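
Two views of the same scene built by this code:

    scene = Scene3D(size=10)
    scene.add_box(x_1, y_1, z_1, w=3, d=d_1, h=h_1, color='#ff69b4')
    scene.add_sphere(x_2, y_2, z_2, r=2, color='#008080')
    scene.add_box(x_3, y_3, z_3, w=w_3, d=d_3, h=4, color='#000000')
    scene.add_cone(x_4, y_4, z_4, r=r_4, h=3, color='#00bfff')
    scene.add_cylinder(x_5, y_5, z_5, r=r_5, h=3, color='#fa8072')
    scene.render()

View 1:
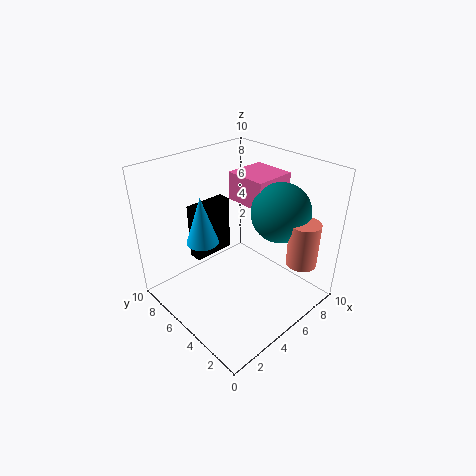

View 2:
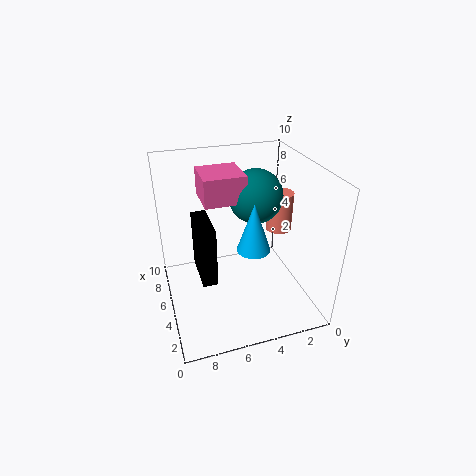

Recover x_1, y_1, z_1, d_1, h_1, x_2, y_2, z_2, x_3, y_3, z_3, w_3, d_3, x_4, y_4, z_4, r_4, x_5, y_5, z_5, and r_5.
x_1 = 6
y_1 = 4
z_1 = 7
d_1 = 3
h_1 = 2
x_2 = 7
y_2 = 3
z_2 = 7
x_3 = 3
y_3 = 7
z_3 = 3
w_3 = 3
d_3 = 1
x_4 = 2
y_4 = 5
z_4 = 6
r_4 = 1
x_5 = 7
y_5 = 1
z_5 = 4
r_5 = 1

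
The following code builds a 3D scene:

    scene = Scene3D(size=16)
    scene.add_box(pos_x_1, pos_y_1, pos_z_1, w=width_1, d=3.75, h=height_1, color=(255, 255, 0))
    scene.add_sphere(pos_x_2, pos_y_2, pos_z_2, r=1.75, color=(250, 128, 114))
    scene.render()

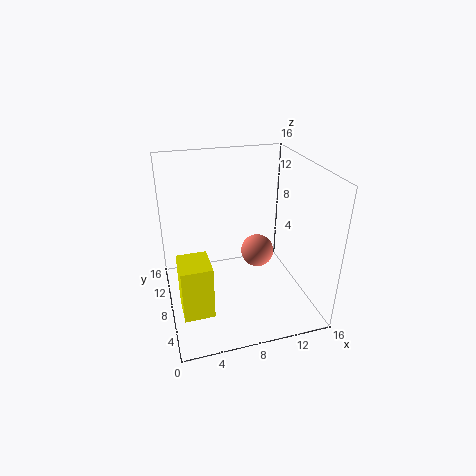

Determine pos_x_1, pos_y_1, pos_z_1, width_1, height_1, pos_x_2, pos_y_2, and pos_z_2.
pos_x_1 = 1, pos_y_1 = 3.75, pos_z_1 = 1.25, width_1 = 3.25, height_1 = 6, pos_x_2 = 9.75, pos_y_2 = 6.5, pos_z_2 = 7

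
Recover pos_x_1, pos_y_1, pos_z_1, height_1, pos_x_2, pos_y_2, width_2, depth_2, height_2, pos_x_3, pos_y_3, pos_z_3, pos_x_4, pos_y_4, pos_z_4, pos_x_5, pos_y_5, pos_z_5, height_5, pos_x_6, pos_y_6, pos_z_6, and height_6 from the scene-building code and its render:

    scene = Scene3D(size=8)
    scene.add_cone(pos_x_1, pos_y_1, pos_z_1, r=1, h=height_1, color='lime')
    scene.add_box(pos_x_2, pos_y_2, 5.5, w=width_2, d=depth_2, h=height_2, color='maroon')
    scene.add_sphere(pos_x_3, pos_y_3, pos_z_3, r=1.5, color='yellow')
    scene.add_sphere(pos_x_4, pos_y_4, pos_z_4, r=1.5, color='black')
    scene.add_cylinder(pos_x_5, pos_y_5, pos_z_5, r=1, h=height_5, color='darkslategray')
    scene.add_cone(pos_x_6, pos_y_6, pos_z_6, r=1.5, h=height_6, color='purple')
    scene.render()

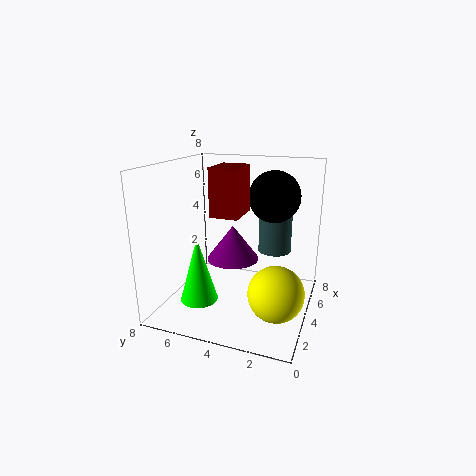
pos_x_1 = 2
pos_y_1 = 5.5
pos_z_1 = 1
height_1 = 3.5
pos_x_2 = 2.5
pos_y_2 = 3.5
width_2 = 2
depth_2 = 1.5
height_2 = 2.5
pos_x_3 = 3
pos_y_3 = 1.5
pos_z_3 = 1.5
pos_x_4 = 6
pos_y_4 = 2.5
pos_z_4 = 6
pos_x_5 = 6.5
pos_y_5 = 2.5
pos_z_5 = 2.5
height_5 = 3.5
pos_x_6 = 4.5
pos_y_6 = 4.5
pos_z_6 = 2.5
height_6 = 2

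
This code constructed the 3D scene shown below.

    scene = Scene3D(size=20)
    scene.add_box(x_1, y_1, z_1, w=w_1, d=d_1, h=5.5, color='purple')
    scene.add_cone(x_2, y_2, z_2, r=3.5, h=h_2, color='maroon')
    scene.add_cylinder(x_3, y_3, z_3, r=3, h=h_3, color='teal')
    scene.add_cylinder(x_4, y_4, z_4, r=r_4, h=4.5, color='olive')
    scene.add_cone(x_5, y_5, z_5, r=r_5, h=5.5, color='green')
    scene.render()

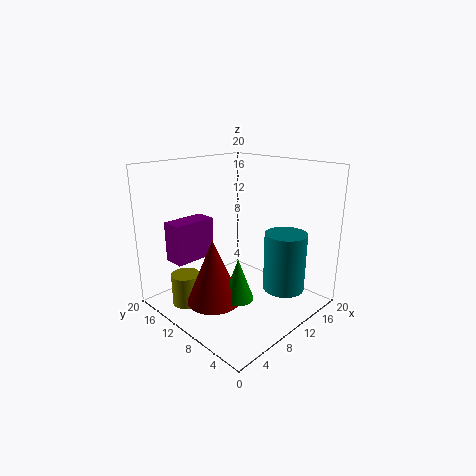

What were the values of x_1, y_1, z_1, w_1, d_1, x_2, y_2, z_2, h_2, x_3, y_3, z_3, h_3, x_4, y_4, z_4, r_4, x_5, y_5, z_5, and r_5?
x_1 = 2.5
y_1 = 13.5
z_1 = 7
w_1 = 6
d_1 = 3
x_2 = 4.5
y_2 = 9
z_2 = 3
h_2 = 8.5
x_3 = 15
y_3 = 5.5
z_3 = 2
h_3 = 8.5
x_4 = 4
y_4 = 14.5
z_4 = 0.5
r_4 = 2
x_5 = 6.5
y_5 = 6.5
z_5 = 3.5
r_5 = 2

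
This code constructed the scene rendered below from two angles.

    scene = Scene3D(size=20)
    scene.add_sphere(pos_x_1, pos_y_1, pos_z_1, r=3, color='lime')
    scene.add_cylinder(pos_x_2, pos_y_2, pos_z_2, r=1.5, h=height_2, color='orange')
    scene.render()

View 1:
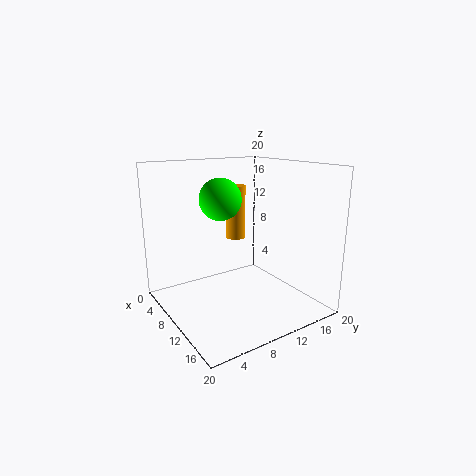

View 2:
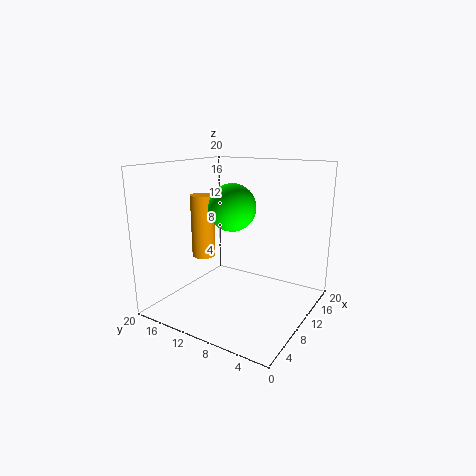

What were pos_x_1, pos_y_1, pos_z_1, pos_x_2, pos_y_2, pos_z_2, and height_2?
pos_x_1 = 7
pos_y_1 = 9
pos_z_1 = 15
pos_x_2 = 5.5
pos_y_2 = 12.5
pos_z_2 = 8.5
height_2 = 8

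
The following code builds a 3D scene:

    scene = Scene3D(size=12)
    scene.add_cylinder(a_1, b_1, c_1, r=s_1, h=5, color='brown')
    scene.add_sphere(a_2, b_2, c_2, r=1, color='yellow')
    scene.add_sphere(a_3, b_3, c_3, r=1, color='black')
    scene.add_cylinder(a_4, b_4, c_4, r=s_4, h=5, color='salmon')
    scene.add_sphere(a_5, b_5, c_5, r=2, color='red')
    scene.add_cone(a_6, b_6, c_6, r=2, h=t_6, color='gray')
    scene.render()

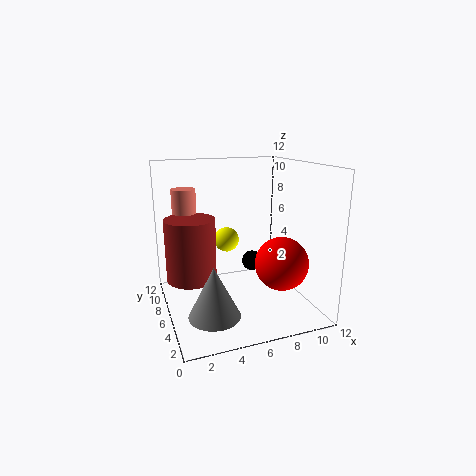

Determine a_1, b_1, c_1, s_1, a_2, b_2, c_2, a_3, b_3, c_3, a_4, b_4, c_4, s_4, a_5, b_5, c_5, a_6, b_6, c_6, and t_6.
a_1 = 2, b_1 = 6, c_1 = 3, s_1 = 2, a_2 = 5, b_2 = 6, c_2 = 6, a_3 = 9, b_3 = 10, c_3 = 2, a_4 = 2, b_4 = 8, c_4 = 5, s_4 = 1, a_5 = 8, b_5 = 2, c_5 = 5, a_6 = 3, b_6 = 3, c_6 = 1, t_6 = 4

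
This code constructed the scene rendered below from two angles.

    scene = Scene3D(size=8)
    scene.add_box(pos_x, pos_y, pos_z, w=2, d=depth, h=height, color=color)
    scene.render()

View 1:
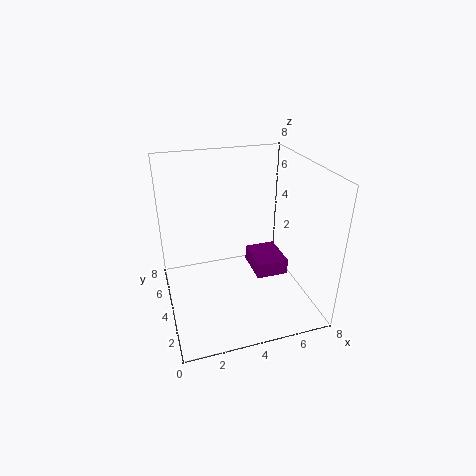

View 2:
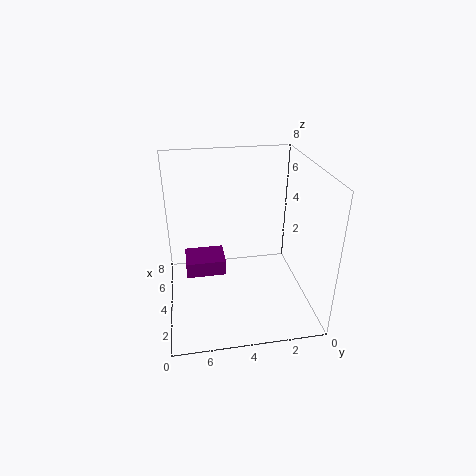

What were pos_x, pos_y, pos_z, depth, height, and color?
pos_x = 5.5
pos_y = 4.5
pos_z = 0.5
depth = 2.5
height = 1
color = 'purple'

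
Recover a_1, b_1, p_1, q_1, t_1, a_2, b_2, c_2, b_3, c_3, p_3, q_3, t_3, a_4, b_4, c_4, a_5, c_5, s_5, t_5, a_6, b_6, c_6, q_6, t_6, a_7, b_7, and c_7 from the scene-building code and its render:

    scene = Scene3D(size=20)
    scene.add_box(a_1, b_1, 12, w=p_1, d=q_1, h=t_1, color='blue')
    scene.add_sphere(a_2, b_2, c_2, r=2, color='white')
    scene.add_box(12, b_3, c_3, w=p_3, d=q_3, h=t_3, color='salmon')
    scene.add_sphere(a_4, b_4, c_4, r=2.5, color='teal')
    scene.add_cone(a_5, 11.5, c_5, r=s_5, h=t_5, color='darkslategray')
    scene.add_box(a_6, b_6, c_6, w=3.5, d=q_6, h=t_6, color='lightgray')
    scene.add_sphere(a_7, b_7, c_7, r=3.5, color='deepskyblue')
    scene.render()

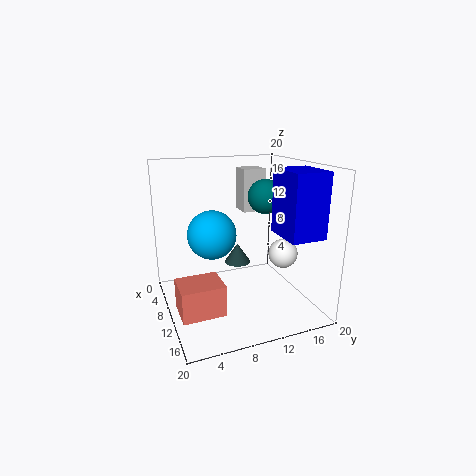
a_1 = 14; b_1 = 13; p_1 = 5.5; q_1 = 4.5; t_1 = 8; a_2 = 13; b_2 = 15.5; c_2 = 8; b_3 = 0.5; c_3 = 2.5; p_3 = 4.5; q_3 = 5.5; t_3 = 4; a_4 = 8; b_4 = 15; c_4 = 15; a_5 = 6; c_5 = 4.5; s_5 = 2; t_5 = 3; a_6 = 1.5; b_6 = 13; c_6 = 12; q_6 = 3.5; t_6 = 6.5; a_7 = 7.5; b_7 = 7; c_7 = 10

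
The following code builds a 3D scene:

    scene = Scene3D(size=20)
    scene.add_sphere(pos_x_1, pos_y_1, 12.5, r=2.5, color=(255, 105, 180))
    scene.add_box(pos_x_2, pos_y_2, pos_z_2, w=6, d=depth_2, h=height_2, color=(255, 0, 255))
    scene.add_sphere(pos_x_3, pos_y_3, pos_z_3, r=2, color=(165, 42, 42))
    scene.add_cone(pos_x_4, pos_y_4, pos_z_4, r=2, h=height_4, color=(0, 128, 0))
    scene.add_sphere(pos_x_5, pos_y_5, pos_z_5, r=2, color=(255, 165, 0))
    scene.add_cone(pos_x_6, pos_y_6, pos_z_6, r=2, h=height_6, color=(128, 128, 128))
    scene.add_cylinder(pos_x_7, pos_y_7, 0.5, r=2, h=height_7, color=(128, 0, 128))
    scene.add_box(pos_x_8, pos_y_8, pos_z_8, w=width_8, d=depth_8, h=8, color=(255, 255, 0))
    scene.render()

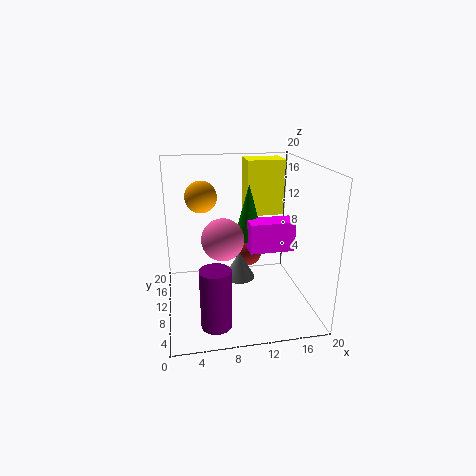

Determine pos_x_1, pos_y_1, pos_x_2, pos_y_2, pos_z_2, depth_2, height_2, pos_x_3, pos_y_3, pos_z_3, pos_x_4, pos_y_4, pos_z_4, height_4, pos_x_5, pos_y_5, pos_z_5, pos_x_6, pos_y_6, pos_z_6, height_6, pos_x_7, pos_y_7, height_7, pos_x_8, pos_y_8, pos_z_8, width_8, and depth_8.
pos_x_1 = 7; pos_y_1 = 4; pos_x_2 = 11; pos_y_2 = 6.5; pos_z_2 = 9; depth_2 = 3; height_2 = 4; pos_x_3 = 12; pos_y_3 = 12.5; pos_z_3 = 6.5; pos_x_4 = 11.5; pos_y_4 = 10; pos_z_4 = 10; height_4 = 7.5; pos_x_5 = 5; pos_y_5 = 8.5; pos_z_5 = 16.5; pos_x_6 = 9.5; pos_y_6 = 6.5; pos_z_6 = 6; height_6 = 3.5; pos_x_7 = 6; pos_y_7 = 4; height_7 = 8; pos_x_8 = 12; pos_y_8 = 13; pos_z_8 = 12; width_8 = 5.5; depth_8 = 4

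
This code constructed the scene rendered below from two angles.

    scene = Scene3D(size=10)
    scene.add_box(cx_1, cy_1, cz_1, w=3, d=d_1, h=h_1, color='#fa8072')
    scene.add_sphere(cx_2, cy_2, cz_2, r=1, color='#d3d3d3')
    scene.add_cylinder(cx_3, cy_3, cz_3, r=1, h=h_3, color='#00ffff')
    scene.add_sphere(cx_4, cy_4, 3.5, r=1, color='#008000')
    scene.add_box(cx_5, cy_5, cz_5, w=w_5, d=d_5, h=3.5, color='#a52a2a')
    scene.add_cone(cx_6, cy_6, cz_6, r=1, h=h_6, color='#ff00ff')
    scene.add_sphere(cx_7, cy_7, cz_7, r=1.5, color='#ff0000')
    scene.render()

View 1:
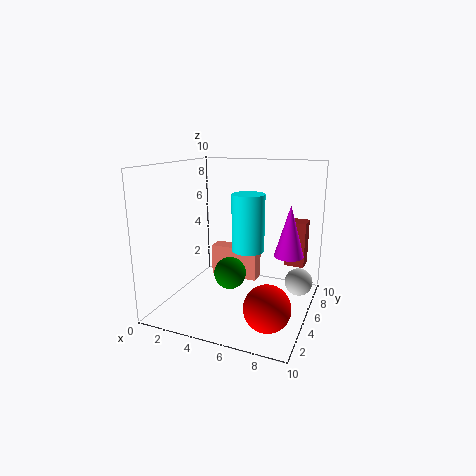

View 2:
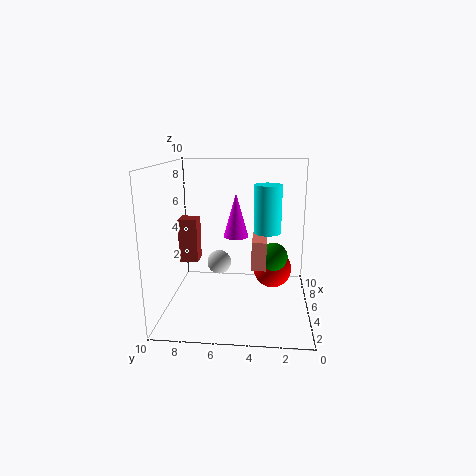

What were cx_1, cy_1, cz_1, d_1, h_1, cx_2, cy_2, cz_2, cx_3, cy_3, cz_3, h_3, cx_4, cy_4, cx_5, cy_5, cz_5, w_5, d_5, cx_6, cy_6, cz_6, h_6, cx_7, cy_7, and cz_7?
cx_1 = 4, cy_1 = 3, cz_1 = 3, d_1 = 1, h_1 = 2, cx_2 = 9, cy_2 = 7, cz_2 = 1.5, cx_3 = 6.5, cy_3 = 3, cz_3 = 5, h_3 = 3.5, cx_4 = 5.5, cy_4 = 2.5, cx_5 = 7.5, cy_5 = 8.5, cz_5 = 2, w_5 = 1.5, d_5 = 1.5, cx_6 = 8.5, cy_6 = 5.5, cz_6 = 4, h_6 = 3.5, cx_7 = 8, cy_7 = 2.5, cz_7 = 1.5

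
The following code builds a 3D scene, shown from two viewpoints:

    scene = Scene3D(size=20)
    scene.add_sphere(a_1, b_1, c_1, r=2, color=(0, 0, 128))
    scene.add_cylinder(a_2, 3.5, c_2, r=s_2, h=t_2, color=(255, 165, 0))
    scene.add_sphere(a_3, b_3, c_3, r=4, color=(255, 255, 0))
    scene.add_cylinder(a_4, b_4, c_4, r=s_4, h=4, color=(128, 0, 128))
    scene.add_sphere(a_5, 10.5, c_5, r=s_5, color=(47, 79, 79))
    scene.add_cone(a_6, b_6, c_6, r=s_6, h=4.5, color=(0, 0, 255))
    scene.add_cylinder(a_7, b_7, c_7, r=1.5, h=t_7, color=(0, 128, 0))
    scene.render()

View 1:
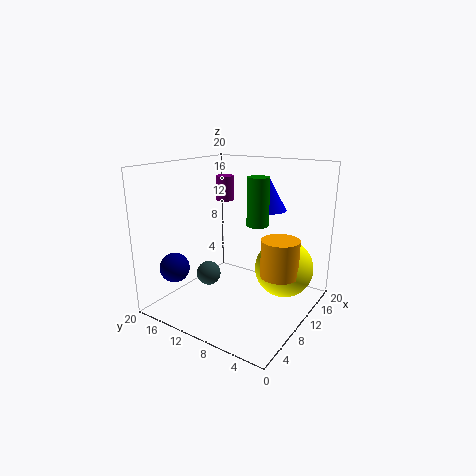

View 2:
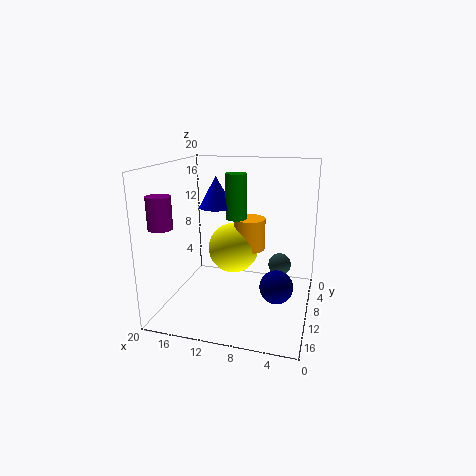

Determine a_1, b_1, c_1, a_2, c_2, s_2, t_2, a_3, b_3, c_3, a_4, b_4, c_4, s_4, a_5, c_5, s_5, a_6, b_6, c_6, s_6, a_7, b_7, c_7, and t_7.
a_1 = 3.5
b_1 = 16
c_1 = 6.5
a_2 = 10
c_2 = 6
s_2 = 2.5
t_2 = 5
a_3 = 12.5
b_3 = 4
c_3 = 6
a_4 = 17.5
b_4 = 17.5
c_4 = 13
s_4 = 1.5
a_5 = 4
c_5 = 7
s_5 = 1.5
a_6 = 14
b_6 = 7.5
c_6 = 13.5
s_6 = 2.5
a_7 = 11
b_7 = 7.5
c_7 = 12
t_7 = 6.5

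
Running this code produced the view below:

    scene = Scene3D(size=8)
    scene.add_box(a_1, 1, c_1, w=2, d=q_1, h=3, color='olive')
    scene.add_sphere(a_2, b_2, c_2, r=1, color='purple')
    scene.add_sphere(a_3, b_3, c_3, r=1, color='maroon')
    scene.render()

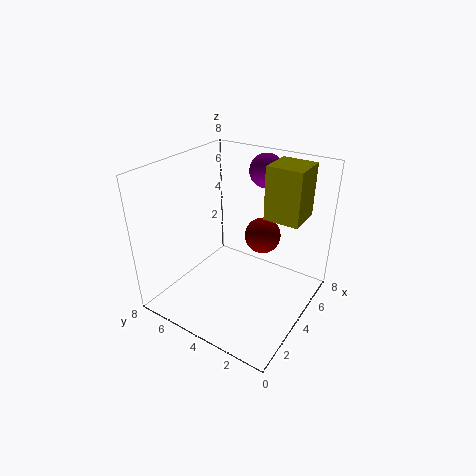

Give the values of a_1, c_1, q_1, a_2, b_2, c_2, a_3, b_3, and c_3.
a_1 = 5, c_1 = 5, q_1 = 2, a_2 = 7, b_2 = 4, c_2 = 7, a_3 = 5, b_3 = 3, c_3 = 4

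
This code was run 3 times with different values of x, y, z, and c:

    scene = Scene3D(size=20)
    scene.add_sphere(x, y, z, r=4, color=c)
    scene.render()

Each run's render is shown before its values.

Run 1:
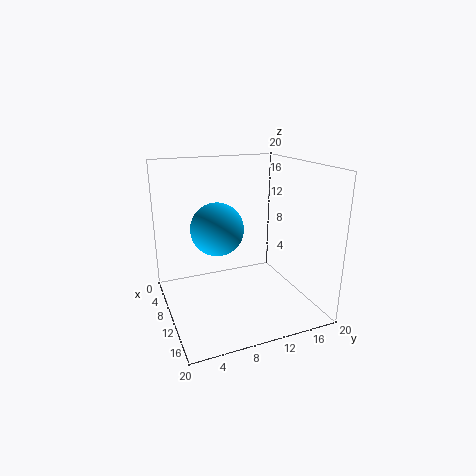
x = 5.5, y = 8.5, z = 10, c = 'deepskyblue'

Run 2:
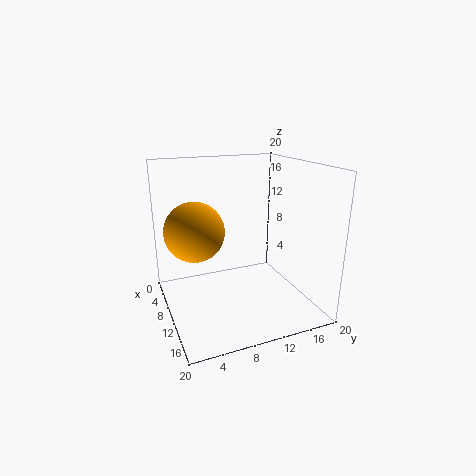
x = 9.5, y = 4, z = 11.5, c = 'orange'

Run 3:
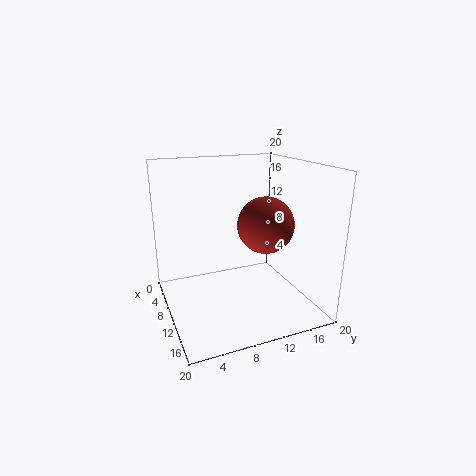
x = 10.5, y = 14, z = 11.5, c = 'brown'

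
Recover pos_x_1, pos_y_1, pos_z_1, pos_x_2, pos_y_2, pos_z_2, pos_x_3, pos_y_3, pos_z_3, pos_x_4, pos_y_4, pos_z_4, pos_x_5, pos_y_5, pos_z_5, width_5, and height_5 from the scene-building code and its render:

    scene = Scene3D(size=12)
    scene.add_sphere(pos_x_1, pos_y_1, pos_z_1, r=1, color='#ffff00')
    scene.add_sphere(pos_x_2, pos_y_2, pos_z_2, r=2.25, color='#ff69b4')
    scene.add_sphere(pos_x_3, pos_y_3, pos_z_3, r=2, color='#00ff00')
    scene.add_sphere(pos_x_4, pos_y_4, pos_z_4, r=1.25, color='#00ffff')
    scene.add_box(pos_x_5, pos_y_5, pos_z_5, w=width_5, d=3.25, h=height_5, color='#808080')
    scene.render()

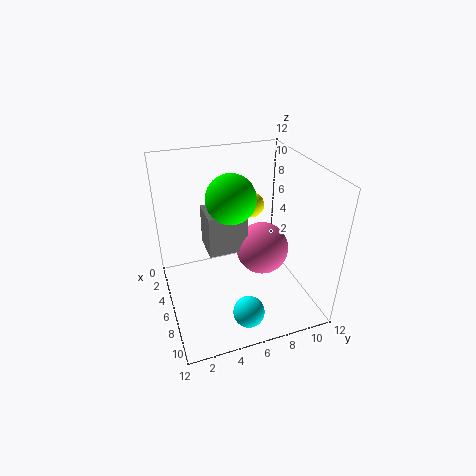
pos_x_1 = 5.75
pos_y_1 = 7.25
pos_z_1 = 8.75
pos_x_2 = 6
pos_y_2 = 8.25
pos_z_2 = 4.5
pos_x_3 = 5.75
pos_y_3 = 5.5
pos_z_3 = 9.5
pos_x_4 = 10
pos_y_4 = 5.5
pos_z_4 = 1.5
pos_x_5 = 3.5
pos_y_5 = 3.5
pos_z_5 = 4.75
width_5 = 2.75
height_5 = 3.5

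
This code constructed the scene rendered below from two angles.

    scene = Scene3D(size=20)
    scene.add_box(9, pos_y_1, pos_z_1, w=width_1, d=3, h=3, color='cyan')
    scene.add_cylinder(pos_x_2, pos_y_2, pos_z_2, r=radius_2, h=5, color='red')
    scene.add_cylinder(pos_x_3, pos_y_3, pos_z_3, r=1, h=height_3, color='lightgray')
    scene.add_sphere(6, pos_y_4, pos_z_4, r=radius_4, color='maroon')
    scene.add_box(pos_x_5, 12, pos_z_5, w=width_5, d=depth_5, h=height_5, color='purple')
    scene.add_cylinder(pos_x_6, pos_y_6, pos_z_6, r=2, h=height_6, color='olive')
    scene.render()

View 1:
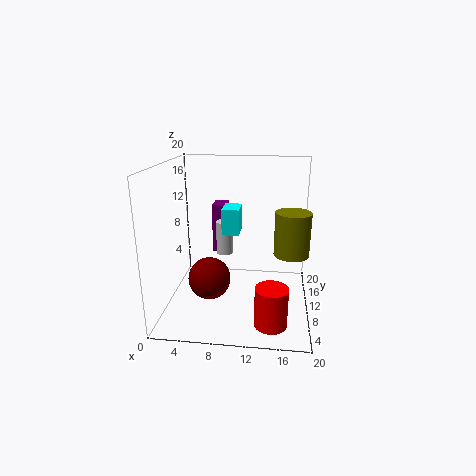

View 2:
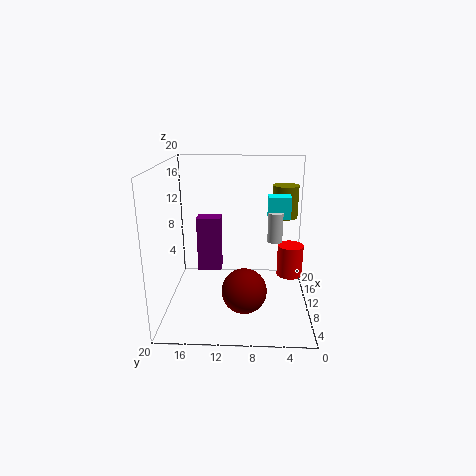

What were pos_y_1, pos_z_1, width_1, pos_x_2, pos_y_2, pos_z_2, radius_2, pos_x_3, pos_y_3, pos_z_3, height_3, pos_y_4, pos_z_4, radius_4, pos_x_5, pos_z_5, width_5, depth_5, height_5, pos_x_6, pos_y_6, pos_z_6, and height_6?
pos_y_1 = 3; pos_z_1 = 13; width_1 = 2; pos_x_2 = 15; pos_y_2 = 2; pos_z_2 = 2; radius_2 = 2; pos_x_3 = 9; pos_y_3 = 5; pos_z_3 = 10; height_3 = 4; pos_y_4 = 9; pos_z_4 = 4; radius_4 = 3; pos_x_5 = 6; pos_z_5 = 7; width_5 = 2; depth_5 = 3; height_5 = 7; pos_x_6 = 17; pos_y_6 = 3; pos_z_6 = 11; height_6 = 5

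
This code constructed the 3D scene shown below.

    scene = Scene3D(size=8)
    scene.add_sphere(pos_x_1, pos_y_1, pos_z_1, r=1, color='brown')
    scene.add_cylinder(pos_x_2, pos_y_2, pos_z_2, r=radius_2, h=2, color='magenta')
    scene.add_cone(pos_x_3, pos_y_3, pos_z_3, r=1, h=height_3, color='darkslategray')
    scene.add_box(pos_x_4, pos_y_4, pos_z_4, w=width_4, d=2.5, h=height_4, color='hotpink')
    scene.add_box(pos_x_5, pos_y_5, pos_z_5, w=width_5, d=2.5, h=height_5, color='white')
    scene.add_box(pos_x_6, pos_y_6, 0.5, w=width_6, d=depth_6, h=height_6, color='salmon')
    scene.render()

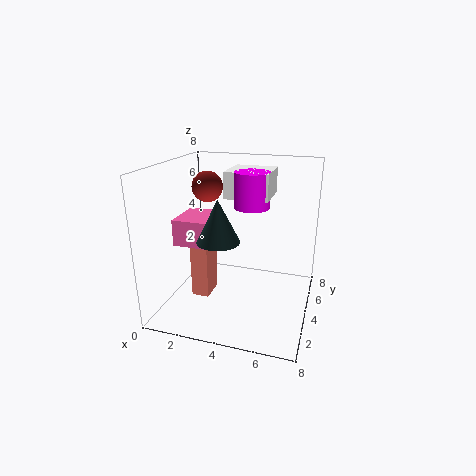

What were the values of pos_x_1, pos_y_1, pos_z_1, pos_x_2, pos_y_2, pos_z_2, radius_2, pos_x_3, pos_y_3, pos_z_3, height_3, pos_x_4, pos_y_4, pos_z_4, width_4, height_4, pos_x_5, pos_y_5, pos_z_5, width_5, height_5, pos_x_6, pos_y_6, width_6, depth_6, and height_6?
pos_x_1 = 1; pos_y_1 = 7; pos_z_1 = 6; pos_x_2 = 4.5; pos_y_2 = 5; pos_z_2 = 5.5; radius_2 = 1; pos_x_3 = 4; pos_y_3 = 1; pos_z_3 = 5; height_3 = 2; pos_x_4 = 0.5; pos_y_4 = 3; pos_z_4 = 3.5; width_4 = 2; height_4 = 1.5; pos_x_5 = 3; pos_y_5 = 4.5; pos_z_5 = 6; width_5 = 2.5; height_5 = 1.5; pos_x_6 = 1.5; pos_y_6 = 3; width_6 = 1; depth_6 = 1.5; height_6 = 3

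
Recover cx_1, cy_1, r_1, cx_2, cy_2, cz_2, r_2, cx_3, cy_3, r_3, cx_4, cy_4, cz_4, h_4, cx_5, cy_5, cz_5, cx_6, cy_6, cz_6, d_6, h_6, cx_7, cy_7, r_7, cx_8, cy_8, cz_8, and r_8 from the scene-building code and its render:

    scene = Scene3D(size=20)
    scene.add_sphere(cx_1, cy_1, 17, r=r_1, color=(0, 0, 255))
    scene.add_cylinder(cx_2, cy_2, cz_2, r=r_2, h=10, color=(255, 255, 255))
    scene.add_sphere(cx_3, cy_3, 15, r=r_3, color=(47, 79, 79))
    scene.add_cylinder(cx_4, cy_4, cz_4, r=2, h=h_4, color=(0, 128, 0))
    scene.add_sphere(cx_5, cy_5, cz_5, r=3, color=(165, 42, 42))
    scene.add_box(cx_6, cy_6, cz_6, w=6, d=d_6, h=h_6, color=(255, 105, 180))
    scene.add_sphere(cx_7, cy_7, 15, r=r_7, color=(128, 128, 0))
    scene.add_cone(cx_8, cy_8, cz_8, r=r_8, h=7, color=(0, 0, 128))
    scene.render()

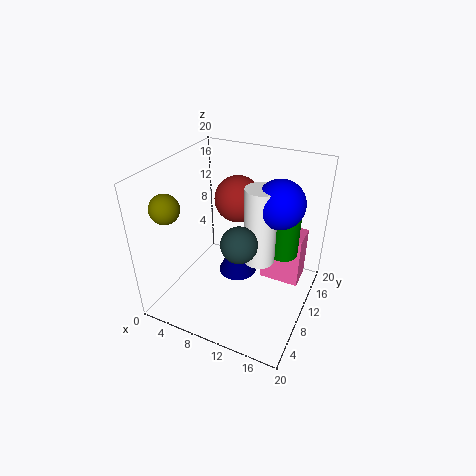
cx_1 = 16, cy_1 = 9, r_1 = 3, cx_2 = 14, cy_2 = 8, cz_2 = 9, r_2 = 2, cx_3 = 14, cy_3 = 2, r_3 = 2, cx_4 = 16, cy_4 = 12, cz_4 = 8, h_4 = 9, cx_5 = 10, cy_5 = 10, cz_5 = 16, cx_6 = 12, cy_6 = 14, cz_6 = 1, d_6 = 4, h_6 = 8, cx_7 = 2, cy_7 = 5, r_7 = 2, cx_8 = 8, cy_8 = 14, cz_8 = 1, r_8 = 3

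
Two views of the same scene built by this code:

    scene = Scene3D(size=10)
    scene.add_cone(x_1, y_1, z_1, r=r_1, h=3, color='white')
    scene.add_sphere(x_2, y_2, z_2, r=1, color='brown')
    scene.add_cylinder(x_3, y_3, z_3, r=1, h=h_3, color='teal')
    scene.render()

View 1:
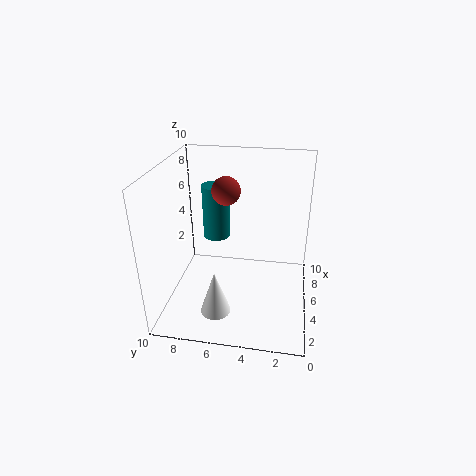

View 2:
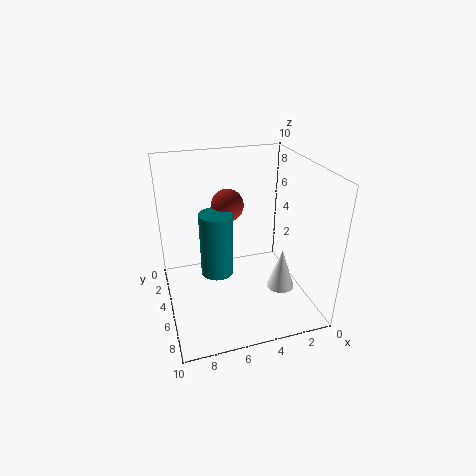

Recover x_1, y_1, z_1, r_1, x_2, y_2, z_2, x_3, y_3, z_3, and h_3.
x_1 = 2; y_1 = 6; z_1 = 1; r_1 = 1; x_2 = 6; y_2 = 6; z_2 = 8; x_3 = 7; y_3 = 7; z_3 = 4; h_3 = 4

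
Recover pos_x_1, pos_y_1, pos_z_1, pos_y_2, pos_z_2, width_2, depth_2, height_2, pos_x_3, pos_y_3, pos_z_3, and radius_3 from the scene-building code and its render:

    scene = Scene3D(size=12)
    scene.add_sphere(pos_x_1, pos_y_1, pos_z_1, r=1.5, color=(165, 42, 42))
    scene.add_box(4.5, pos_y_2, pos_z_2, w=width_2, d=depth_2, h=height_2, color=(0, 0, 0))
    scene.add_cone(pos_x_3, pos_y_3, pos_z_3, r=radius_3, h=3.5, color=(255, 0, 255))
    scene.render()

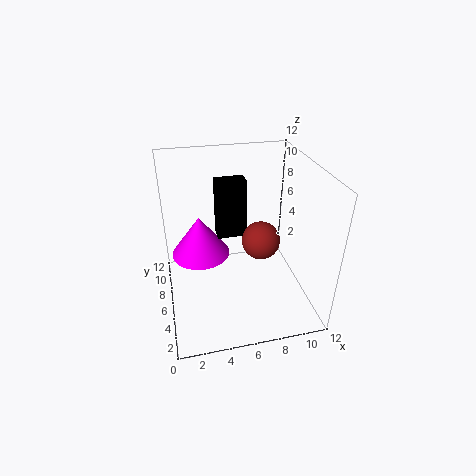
pos_x_1 = 7.5, pos_y_1 = 4.5, pos_z_1 = 6.5, pos_y_2 = 7, pos_z_2 = 5.5, width_2 = 2.5, depth_2 = 1.5, height_2 = 5, pos_x_3 = 3, pos_y_3 = 7.5, pos_z_3 = 4, radius_3 = 2.5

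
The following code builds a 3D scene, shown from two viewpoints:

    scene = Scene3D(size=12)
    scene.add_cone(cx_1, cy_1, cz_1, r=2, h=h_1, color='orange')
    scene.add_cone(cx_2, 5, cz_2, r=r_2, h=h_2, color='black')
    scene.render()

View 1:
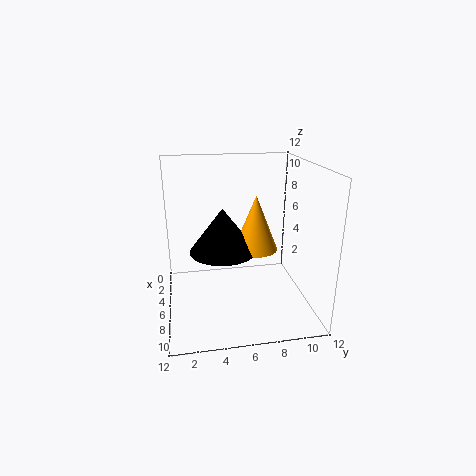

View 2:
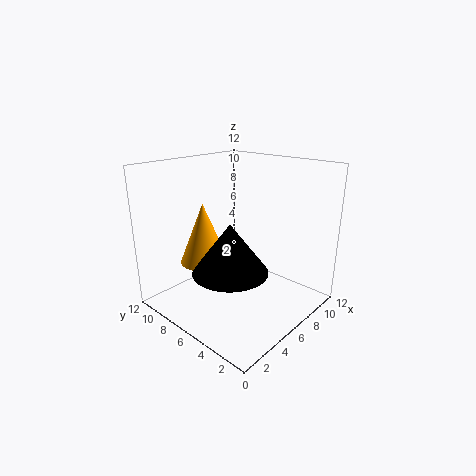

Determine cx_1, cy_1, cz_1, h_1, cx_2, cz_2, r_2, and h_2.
cx_1 = 4, cy_1 = 8, cz_1 = 4, h_1 = 5, cx_2 = 4, cz_2 = 4, r_2 = 3, h_2 = 4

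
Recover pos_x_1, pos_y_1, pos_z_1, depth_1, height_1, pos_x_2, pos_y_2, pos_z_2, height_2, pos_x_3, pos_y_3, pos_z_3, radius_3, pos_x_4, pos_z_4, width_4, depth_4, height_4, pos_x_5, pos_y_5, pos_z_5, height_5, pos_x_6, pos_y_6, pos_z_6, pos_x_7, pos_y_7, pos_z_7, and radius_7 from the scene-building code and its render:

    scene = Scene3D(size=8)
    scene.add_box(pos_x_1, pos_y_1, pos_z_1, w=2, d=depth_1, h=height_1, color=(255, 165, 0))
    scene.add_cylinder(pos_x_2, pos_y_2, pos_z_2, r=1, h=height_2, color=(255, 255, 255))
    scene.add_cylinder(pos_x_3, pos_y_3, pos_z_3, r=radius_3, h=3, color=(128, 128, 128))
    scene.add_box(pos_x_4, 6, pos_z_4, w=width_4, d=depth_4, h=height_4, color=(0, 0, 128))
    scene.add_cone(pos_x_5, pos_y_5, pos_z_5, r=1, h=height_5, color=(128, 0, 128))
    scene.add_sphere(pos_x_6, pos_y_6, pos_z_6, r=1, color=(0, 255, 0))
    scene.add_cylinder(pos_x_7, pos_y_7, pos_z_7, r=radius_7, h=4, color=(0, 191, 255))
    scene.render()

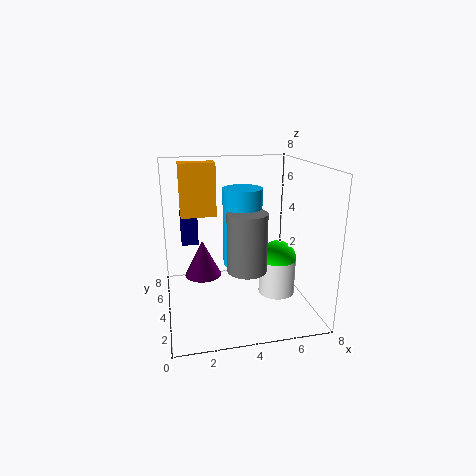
pos_x_1 = 1, pos_y_1 = 5, pos_z_1 = 5, depth_1 = 1, height_1 = 3, pos_x_2 = 6, pos_y_2 = 3, pos_z_2 = 1, height_2 = 2, pos_x_3 = 4, pos_y_3 = 2, pos_z_3 = 3, radius_3 = 1, pos_x_4 = 1, pos_z_4 = 3, width_4 = 1, depth_4 = 1, height_4 = 2, pos_x_5 = 2, pos_y_5 = 4, pos_z_5 = 2, height_5 = 2, pos_x_6 = 6, pos_y_6 = 3, pos_z_6 = 3, pos_x_7 = 4, pos_y_7 = 3, pos_z_7 = 3, radius_7 = 1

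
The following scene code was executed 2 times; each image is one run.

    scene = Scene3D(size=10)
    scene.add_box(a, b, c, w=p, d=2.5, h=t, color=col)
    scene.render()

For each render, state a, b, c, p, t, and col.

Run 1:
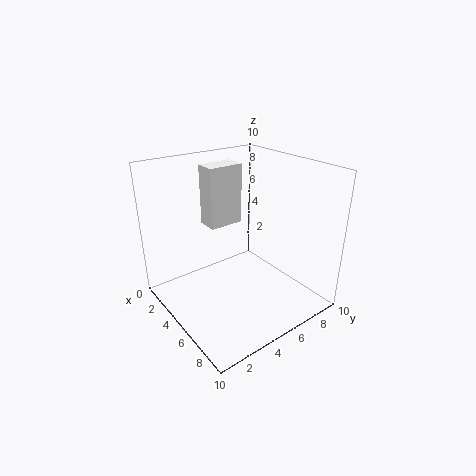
a = 2.25
b = 3.75
c = 5.5
p = 1.5
t = 4.25
col = 'white'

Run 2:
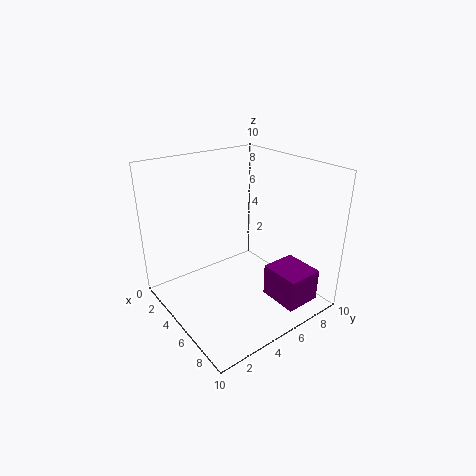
a = 6.75
b = 6
c = 1
p = 2.75
t = 2.25
col = 'purple'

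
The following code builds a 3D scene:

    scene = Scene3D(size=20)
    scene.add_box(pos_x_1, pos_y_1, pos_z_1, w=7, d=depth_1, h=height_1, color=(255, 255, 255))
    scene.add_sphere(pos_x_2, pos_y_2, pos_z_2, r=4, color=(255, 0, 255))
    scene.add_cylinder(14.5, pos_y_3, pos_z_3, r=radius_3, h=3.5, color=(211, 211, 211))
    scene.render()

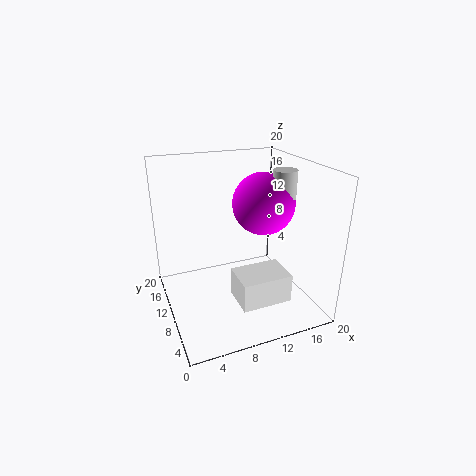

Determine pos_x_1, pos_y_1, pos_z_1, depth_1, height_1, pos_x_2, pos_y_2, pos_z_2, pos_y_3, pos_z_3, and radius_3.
pos_x_1 = 8.5
pos_y_1 = 4
pos_z_1 = 2
depth_1 = 5
height_1 = 4
pos_x_2 = 12.5
pos_y_2 = 7.5
pos_z_2 = 15.5
pos_y_3 = 6
pos_z_3 = 16.5
radius_3 = 1.5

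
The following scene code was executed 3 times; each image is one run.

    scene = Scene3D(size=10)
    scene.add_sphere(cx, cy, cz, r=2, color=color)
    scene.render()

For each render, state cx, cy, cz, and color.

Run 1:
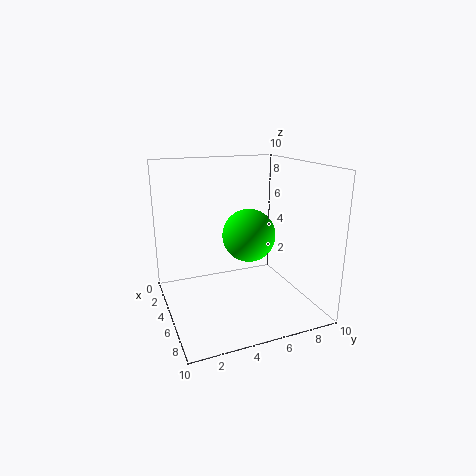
cx = 3.5
cy = 6.5
cz = 4.5
color = 'lime'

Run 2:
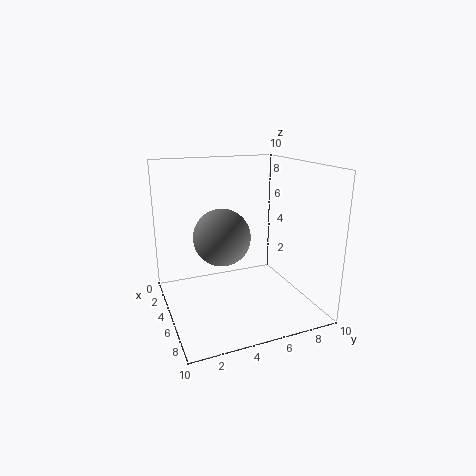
cx = 4.5
cy = 4
cz = 5
color = 'gray'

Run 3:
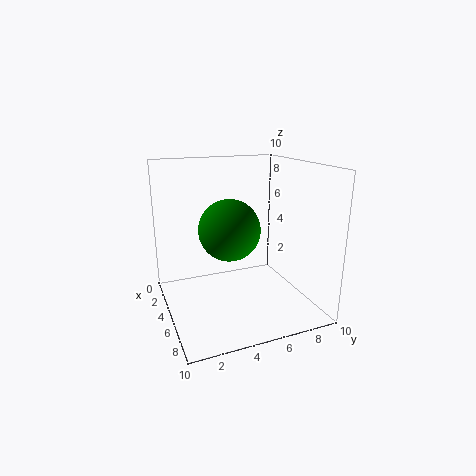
cx = 6
cy = 4
cz = 6
color = 'green'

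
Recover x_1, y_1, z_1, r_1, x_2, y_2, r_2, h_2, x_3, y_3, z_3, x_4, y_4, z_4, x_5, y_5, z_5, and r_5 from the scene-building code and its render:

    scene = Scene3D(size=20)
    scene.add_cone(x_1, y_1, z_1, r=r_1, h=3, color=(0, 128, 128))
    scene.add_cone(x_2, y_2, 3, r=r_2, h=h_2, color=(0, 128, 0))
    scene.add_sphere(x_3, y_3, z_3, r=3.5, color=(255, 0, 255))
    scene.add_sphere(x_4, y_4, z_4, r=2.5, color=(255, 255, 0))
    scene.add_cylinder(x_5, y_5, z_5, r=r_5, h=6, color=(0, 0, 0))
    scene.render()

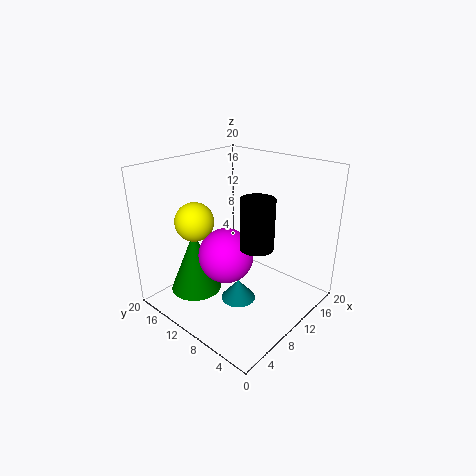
x_1 = 9.5
y_1 = 9.5
z_1 = 0.5
r_1 = 2.5
x_2 = 5
y_2 = 13.5
r_2 = 3.5
h_2 = 8.5
x_3 = 6
y_3 = 8.5
z_3 = 9.5
x_4 = 4.5
y_4 = 12.5
z_4 = 13.5
x_5 = 6.5
y_5 = 4
z_5 = 12
r_5 = 2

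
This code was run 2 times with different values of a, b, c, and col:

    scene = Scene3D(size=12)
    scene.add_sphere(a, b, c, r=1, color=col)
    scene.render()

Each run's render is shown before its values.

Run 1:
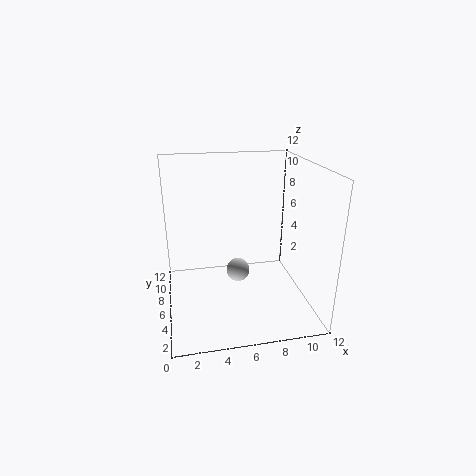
a = 6, b = 6, c = 3, col = 'lightgray'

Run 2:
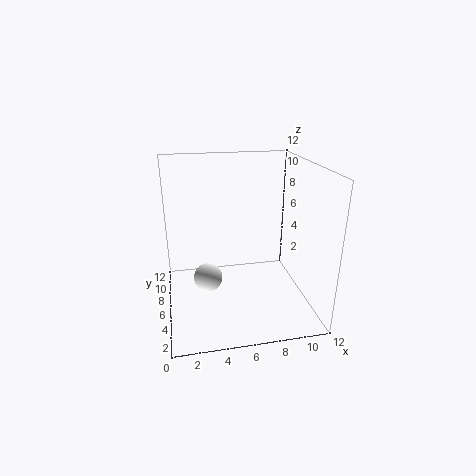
a = 3, b = 2, c = 5, col = 'white'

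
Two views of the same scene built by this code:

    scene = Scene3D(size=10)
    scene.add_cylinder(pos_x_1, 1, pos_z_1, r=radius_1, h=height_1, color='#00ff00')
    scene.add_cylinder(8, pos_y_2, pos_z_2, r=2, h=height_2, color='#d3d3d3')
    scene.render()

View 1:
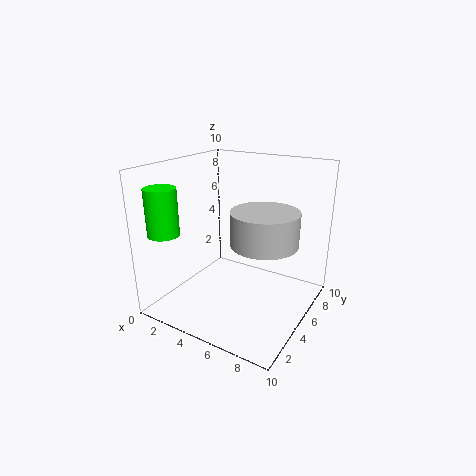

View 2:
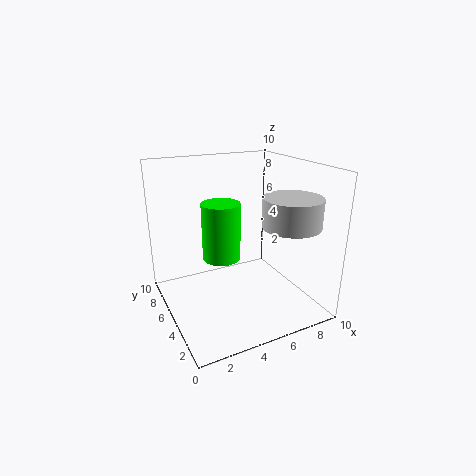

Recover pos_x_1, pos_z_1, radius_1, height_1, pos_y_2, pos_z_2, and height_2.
pos_x_1 = 2; pos_z_1 = 6; radius_1 = 1; height_1 = 3; pos_y_2 = 3; pos_z_2 = 6; height_2 = 2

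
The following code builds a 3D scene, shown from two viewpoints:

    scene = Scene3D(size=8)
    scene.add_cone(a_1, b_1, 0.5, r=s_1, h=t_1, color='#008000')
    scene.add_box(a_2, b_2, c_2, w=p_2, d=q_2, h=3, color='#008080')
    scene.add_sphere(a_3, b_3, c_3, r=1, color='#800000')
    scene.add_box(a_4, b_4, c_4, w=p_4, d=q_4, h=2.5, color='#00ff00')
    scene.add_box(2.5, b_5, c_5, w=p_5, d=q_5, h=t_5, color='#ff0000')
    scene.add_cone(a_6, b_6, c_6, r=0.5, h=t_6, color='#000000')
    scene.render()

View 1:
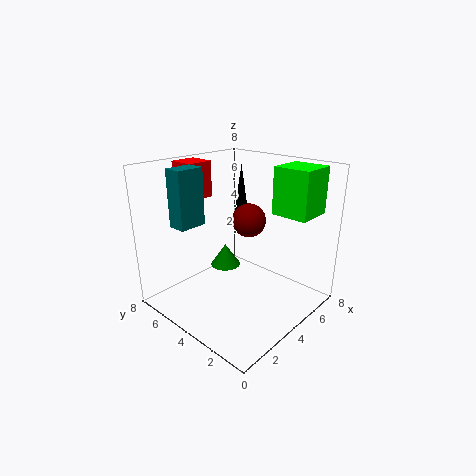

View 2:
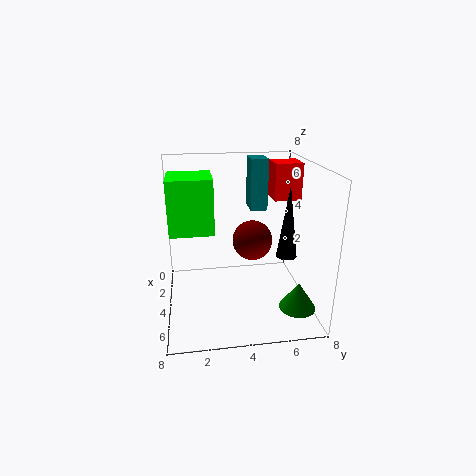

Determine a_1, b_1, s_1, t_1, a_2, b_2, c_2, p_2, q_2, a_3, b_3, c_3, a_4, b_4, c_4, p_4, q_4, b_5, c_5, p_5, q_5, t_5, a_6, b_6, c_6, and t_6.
a_1 = 6, b_1 = 7, s_1 = 1, t_1 = 1.5, a_2 = 1, b_2 = 5, c_2 = 5, p_2 = 1.5, q_2 = 1, a_3 = 5.5, b_3 = 4.5, c_3 = 4.5, a_4 = 5, b_4 = 0.5, c_4 = 5.5, p_4 = 2, q_4 = 2, b_5 = 6, c_5 = 6, p_5 = 1.5, q_5 = 1.5, t_5 = 2, a_6 = 6.5, b_6 = 6, c_6 = 4, t_6 = 3.5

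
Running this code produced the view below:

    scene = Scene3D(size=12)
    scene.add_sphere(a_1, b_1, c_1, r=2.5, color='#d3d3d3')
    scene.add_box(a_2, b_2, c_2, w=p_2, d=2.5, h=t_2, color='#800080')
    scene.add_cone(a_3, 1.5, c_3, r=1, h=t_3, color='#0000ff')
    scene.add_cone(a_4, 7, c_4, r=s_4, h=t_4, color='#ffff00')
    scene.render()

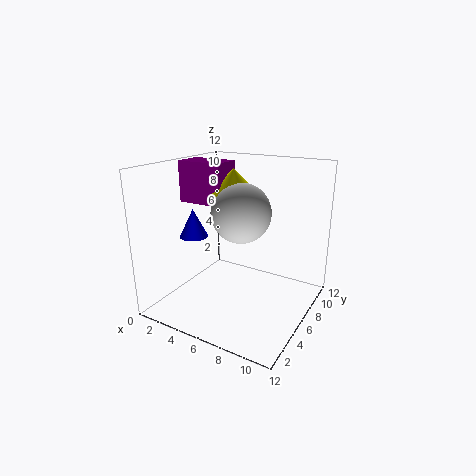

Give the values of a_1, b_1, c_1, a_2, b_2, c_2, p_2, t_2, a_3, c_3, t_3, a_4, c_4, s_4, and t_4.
a_1 = 6
b_1 = 6.5
c_1 = 8
a_2 = 0.5
b_2 = 5.5
c_2 = 8.5
p_2 = 4
t_2 = 3.5
a_3 = 5
c_3 = 7.5
t_3 = 2
a_4 = 5
c_4 = 9.5
s_4 = 2
t_4 = 2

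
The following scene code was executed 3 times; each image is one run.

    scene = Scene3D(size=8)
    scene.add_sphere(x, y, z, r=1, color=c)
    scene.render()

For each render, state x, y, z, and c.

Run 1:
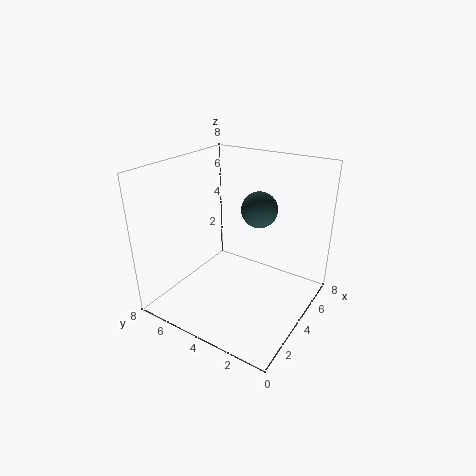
x = 5; y = 3.25; z = 5.5; c = 'darkslategray'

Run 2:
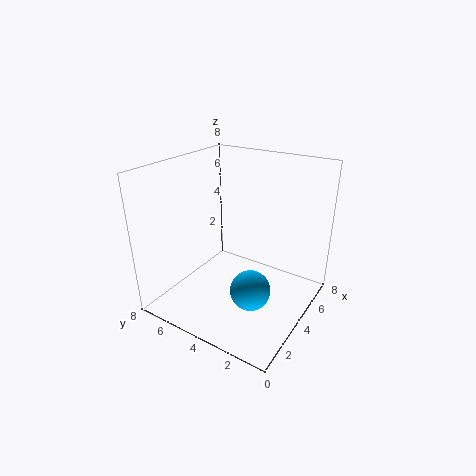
x = 2; y = 2; z = 2.5; c = 'deepskyblue'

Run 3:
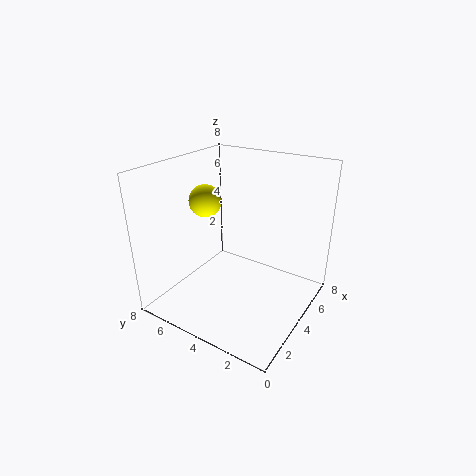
x = 5; y = 7; z = 5.25; c = 'yellow'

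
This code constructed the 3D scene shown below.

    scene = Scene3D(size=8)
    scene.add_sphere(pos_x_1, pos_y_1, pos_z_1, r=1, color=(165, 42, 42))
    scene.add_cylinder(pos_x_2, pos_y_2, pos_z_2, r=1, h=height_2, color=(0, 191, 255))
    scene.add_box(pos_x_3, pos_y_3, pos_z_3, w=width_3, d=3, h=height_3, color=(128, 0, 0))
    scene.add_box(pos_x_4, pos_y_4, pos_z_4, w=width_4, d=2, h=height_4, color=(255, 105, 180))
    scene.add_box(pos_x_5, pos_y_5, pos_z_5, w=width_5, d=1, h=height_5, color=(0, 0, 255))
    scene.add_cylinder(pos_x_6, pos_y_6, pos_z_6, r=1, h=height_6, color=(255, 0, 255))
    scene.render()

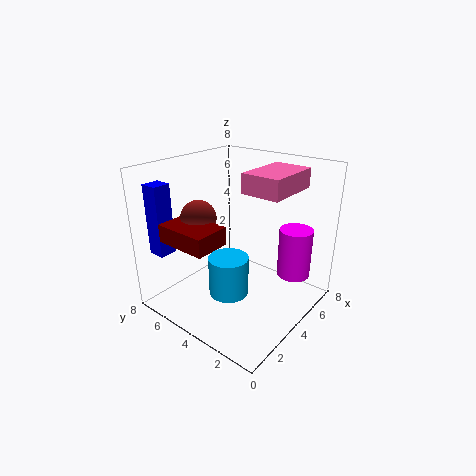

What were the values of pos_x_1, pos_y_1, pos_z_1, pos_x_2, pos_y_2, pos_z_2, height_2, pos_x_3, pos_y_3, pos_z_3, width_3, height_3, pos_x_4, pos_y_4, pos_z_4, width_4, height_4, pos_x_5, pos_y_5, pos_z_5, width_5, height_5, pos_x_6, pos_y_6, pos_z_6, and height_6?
pos_x_1 = 3; pos_y_1 = 6; pos_z_1 = 5; pos_x_2 = 2; pos_y_2 = 3; pos_z_2 = 2; height_2 = 2; pos_x_3 = 1; pos_y_3 = 4; pos_z_3 = 4; width_3 = 2; height_3 = 1; pos_x_4 = 3; pos_y_4 = 1; pos_z_4 = 7; width_4 = 3; height_4 = 1; pos_x_5 = 1; pos_y_5 = 7; pos_z_5 = 3; width_5 = 1; height_5 = 4; pos_x_6 = 7; pos_y_6 = 2; pos_z_6 = 1; height_6 = 3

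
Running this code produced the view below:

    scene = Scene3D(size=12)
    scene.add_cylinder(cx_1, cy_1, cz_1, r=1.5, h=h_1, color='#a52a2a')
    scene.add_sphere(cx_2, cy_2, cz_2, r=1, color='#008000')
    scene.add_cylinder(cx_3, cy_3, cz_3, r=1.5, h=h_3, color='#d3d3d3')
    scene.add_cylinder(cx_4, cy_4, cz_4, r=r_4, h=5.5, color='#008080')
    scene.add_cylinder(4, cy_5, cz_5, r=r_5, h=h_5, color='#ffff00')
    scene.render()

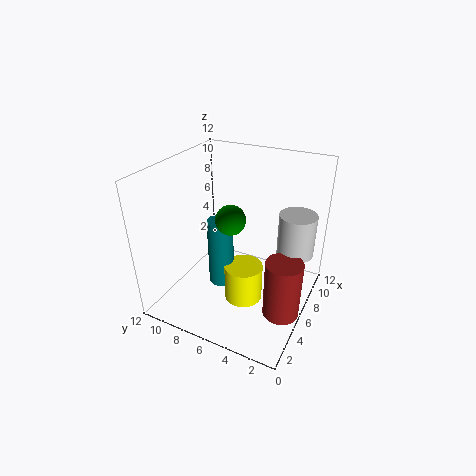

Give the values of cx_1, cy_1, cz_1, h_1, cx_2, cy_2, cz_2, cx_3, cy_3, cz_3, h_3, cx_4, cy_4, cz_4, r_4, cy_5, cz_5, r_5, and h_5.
cx_1 = 5; cy_1 = 1.5; cz_1 = 0.5; h_1 = 5; cx_2 = 2; cy_2 = 4.5; cz_2 = 10; cx_3 = 7.5; cy_3 = 1.5; cz_3 = 5; h_3 = 3.5; cx_4 = 4; cy_4 = 6.5; cz_4 = 3; r_4 = 1; cy_5 = 4.5; cz_5 = 2; r_5 = 1.5; h_5 = 3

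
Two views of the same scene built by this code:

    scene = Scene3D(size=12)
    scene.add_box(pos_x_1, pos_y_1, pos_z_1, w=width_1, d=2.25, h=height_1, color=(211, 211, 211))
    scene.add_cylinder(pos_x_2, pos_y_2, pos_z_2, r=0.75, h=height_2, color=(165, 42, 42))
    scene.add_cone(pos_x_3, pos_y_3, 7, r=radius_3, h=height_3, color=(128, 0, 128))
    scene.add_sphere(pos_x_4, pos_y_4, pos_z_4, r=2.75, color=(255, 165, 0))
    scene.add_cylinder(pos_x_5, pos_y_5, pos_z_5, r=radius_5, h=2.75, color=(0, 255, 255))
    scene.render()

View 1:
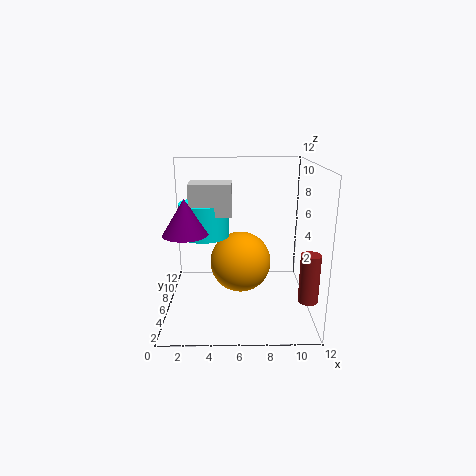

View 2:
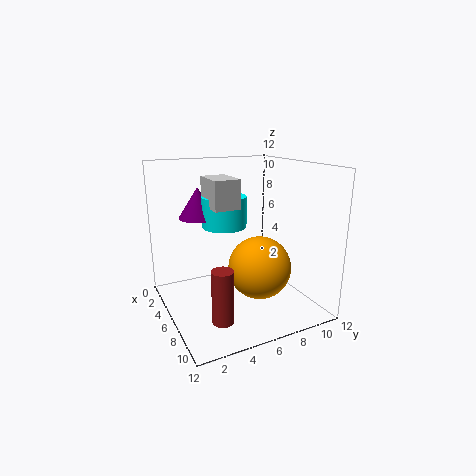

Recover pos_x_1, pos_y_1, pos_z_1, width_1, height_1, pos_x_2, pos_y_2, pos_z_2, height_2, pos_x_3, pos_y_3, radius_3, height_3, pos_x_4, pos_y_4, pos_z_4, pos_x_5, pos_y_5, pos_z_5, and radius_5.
pos_x_1 = 2.25
pos_y_1 = 4.25
pos_z_1 = 8.25
width_1 = 3.25
height_1 = 2.5
pos_x_2 = 11.25
pos_y_2 = 2.25
pos_z_2 = 2.25
height_2 = 3.75
pos_x_3 = 2
pos_y_3 = 4
radius_3 = 1.75
height_3 = 2.75
pos_x_4 = 6.25
pos_y_4 = 8
pos_z_4 = 3
pos_x_5 = 3.25
pos_y_5 = 6
pos_z_5 = 6.25
radius_5 = 2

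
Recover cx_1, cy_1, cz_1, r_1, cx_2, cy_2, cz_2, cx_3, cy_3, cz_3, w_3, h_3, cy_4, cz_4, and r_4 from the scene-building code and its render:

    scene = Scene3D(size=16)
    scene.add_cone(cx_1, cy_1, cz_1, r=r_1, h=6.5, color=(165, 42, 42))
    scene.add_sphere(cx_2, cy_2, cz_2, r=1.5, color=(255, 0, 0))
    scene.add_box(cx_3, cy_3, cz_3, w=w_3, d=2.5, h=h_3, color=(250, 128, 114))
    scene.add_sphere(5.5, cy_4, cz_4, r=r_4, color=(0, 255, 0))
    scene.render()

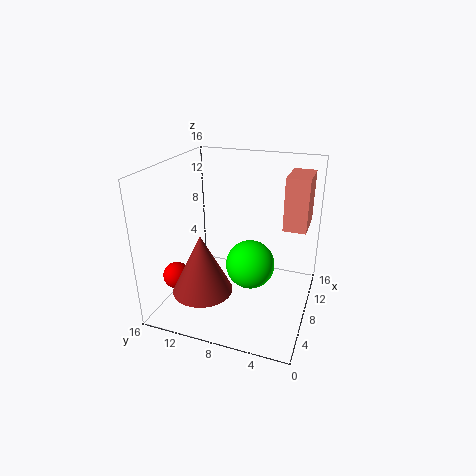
cx_1 = 4.25
cy_1 = 10.75
cz_1 = 3
r_1 = 3.25
cx_2 = 4.75
cy_2 = 14.25
cz_2 = 3.75
cx_3 = 8.75
cy_3 = 0.75
cz_3 = 9.25
w_3 = 4.5
h_3 = 5.75
cy_4 = 5.75
cz_4 = 6.5
r_4 = 2.5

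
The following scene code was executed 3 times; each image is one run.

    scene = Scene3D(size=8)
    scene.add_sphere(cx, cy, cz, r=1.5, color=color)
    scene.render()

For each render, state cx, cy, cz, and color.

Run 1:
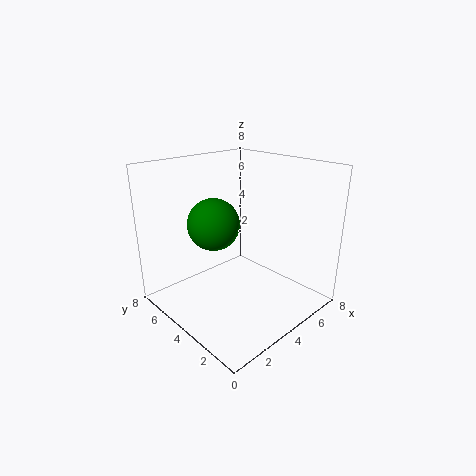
cx = 3.5; cy = 5.5; cz = 4.5; color = 'green'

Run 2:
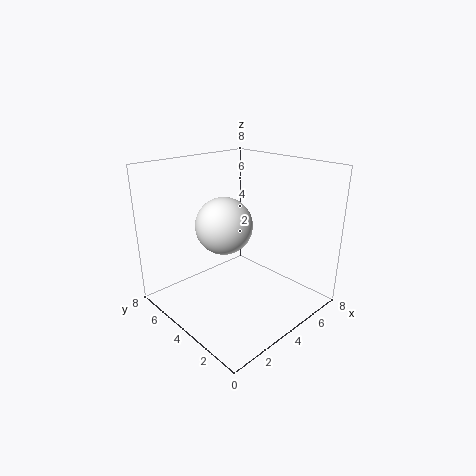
cx = 3; cy = 4; cz = 5; color = 'white'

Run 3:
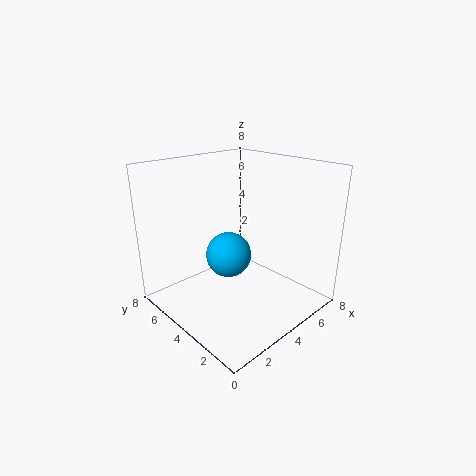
cx = 5.5; cy = 6.5; cz = 1.5; color = 'deepskyblue'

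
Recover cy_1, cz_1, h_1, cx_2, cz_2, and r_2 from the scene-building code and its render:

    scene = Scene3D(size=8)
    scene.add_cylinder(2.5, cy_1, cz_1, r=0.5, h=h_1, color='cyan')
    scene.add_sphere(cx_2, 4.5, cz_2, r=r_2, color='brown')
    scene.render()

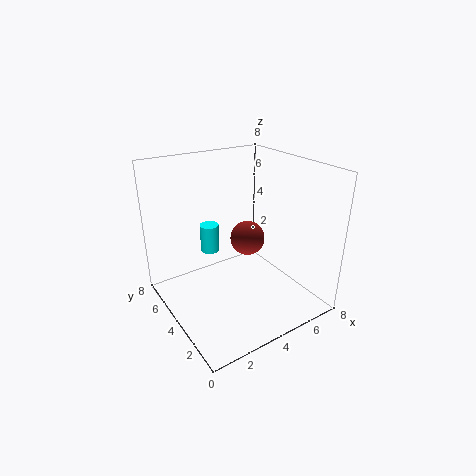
cy_1 = 4.5
cz_1 = 3.5
h_1 = 1.5
cx_2 = 5
cz_2 = 3.5
r_2 = 1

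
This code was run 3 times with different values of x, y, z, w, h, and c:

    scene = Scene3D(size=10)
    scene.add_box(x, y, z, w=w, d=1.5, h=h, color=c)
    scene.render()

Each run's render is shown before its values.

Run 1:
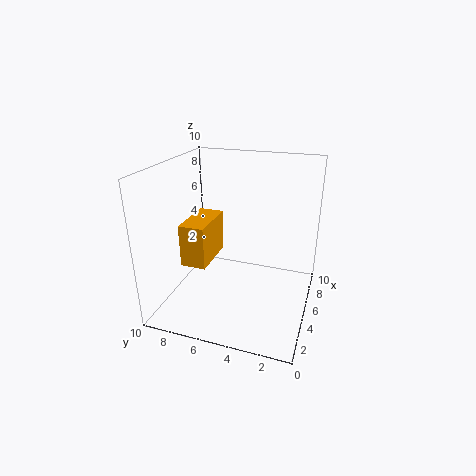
x = 0.5, y = 5.5, z = 5, w = 3, h = 2.5, c = 'orange'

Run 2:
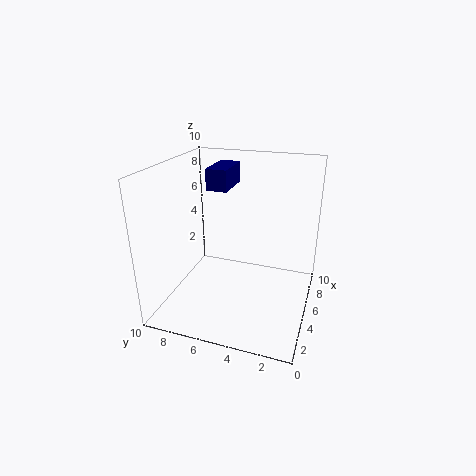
x = 5.5, y = 6, z = 8, w = 3, h = 1.5, c = 'navy'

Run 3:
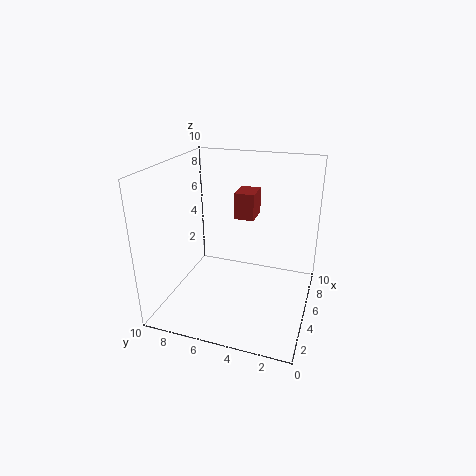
x = 7, y = 4.5, z = 5.5, w = 2, h = 2, c = 'brown'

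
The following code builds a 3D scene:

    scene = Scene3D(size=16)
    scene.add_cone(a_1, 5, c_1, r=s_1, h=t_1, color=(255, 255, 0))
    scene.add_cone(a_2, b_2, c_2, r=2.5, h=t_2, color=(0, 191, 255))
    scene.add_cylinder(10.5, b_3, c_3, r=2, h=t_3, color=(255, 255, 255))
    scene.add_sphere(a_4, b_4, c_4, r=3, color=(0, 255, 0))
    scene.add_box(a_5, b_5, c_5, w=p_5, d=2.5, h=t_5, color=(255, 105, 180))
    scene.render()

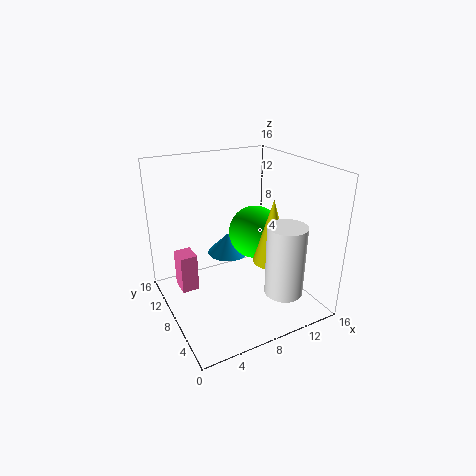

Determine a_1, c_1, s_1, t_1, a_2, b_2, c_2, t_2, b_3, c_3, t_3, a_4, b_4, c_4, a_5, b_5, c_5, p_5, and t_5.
a_1 = 10.5; c_1 = 6; s_1 = 2; t_1 = 7; a_2 = 8.5; b_2 = 11.5; c_2 = 4.5; t_2 = 2.5; b_3 = 2.5; c_3 = 3.5; t_3 = 7.5; a_4 = 10.5; b_4 = 8.5; c_4 = 8; a_5 = 2; b_5 = 10.5; c_5 = 1; p_5 = 2; t_5 = 4.5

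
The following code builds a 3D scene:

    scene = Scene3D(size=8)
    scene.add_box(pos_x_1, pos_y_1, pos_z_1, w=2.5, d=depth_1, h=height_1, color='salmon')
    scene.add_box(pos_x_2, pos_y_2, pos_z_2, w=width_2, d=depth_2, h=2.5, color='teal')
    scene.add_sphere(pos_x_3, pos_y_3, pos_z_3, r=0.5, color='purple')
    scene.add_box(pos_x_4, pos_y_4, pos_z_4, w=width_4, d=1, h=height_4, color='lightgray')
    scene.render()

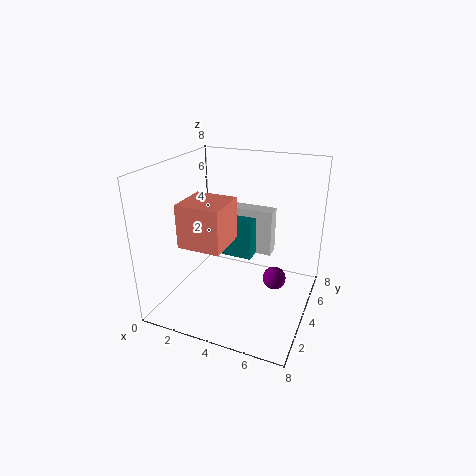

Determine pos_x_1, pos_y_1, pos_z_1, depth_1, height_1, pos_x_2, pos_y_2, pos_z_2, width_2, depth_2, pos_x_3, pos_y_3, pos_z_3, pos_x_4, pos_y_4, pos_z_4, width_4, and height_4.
pos_x_1 = 1; pos_y_1 = 2.5; pos_z_1 = 3.5; depth_1 = 2.5; height_1 = 2.5; pos_x_2 = 2; pos_y_2 = 6; pos_z_2 = 1.5; width_2 = 2; depth_2 = 1.5; pos_x_3 = 7; pos_y_3 = 1; pos_z_3 = 4; pos_x_4 = 2; pos_y_4 = 7; pos_z_4 = 1.5; width_4 = 3; height_4 = 3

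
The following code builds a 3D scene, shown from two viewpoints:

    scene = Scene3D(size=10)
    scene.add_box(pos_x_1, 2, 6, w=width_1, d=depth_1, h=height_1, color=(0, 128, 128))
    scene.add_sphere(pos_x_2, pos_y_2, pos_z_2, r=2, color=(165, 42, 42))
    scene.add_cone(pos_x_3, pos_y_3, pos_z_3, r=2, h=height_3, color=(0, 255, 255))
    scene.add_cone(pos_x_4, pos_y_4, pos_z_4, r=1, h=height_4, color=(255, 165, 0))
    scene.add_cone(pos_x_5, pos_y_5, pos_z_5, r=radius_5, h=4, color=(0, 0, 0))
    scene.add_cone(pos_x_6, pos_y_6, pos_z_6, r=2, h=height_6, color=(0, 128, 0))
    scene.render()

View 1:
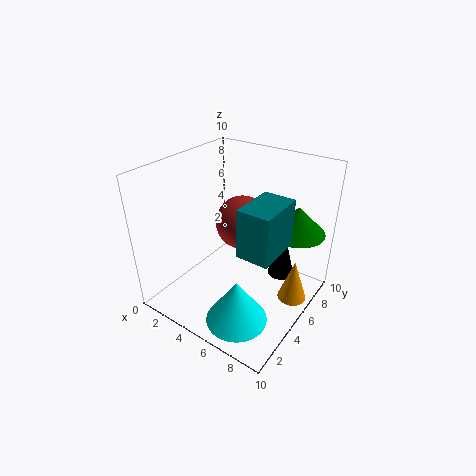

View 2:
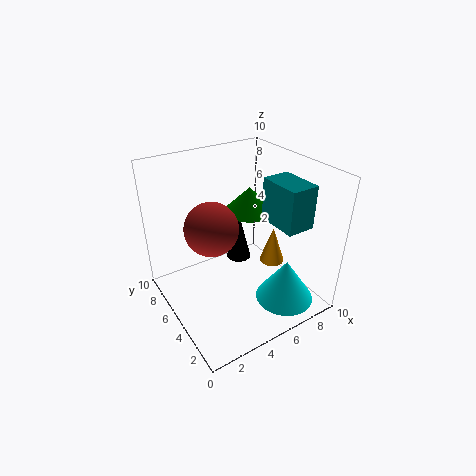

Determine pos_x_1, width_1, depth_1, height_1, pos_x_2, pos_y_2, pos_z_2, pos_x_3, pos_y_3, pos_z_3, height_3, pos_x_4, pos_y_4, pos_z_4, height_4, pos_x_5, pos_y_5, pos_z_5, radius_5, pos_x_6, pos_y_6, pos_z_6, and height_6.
pos_x_1 = 7; width_1 = 2; depth_1 = 3; height_1 = 3; pos_x_2 = 4; pos_y_2 = 7; pos_z_2 = 5; pos_x_3 = 7; pos_y_3 = 2; pos_z_3 = 1; height_3 = 3; pos_x_4 = 9; pos_y_4 = 6; pos_z_4 = 1; height_4 = 3; pos_x_5 = 7; pos_y_5 = 8; pos_z_5 = 1; radius_5 = 1; pos_x_6 = 8; pos_y_6 = 8; pos_z_6 = 5; height_6 = 2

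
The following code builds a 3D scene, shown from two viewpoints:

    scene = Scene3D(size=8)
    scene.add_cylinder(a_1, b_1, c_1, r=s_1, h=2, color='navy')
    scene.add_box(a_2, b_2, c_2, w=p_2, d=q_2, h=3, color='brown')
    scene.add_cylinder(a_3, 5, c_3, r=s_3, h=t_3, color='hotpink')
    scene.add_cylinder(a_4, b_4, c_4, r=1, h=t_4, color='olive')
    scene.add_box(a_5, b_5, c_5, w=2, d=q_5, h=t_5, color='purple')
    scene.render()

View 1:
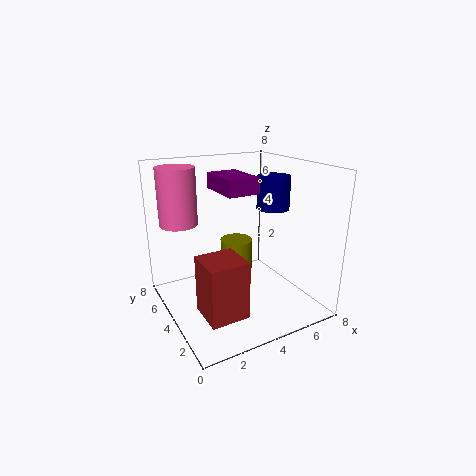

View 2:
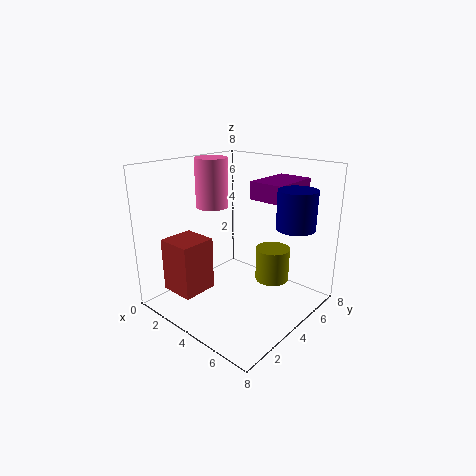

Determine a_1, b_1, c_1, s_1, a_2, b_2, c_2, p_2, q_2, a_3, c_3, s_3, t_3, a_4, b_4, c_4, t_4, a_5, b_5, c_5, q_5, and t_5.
a_1 = 7, b_1 = 5, c_1 = 5, s_1 = 1, a_2 = 1, b_2 = 1, c_2 = 1, p_2 = 2, q_2 = 2, a_3 = 1, c_3 = 5, s_3 = 1, t_3 = 3, a_4 = 5, b_4 = 6, c_4 = 1, t_4 = 2, a_5 = 4, b_5 = 5, c_5 = 6, q_5 = 3, t_5 = 1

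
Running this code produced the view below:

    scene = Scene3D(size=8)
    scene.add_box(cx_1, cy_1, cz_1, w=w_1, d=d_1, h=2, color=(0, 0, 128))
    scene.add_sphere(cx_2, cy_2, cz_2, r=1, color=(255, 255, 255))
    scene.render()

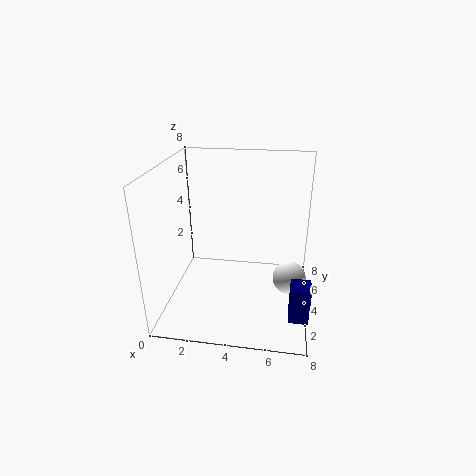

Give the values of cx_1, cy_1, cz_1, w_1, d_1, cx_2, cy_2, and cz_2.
cx_1 = 7
cy_1 = 1
cz_1 = 1
w_1 = 1
d_1 = 1
cx_2 = 7
cy_2 = 5
cz_2 = 1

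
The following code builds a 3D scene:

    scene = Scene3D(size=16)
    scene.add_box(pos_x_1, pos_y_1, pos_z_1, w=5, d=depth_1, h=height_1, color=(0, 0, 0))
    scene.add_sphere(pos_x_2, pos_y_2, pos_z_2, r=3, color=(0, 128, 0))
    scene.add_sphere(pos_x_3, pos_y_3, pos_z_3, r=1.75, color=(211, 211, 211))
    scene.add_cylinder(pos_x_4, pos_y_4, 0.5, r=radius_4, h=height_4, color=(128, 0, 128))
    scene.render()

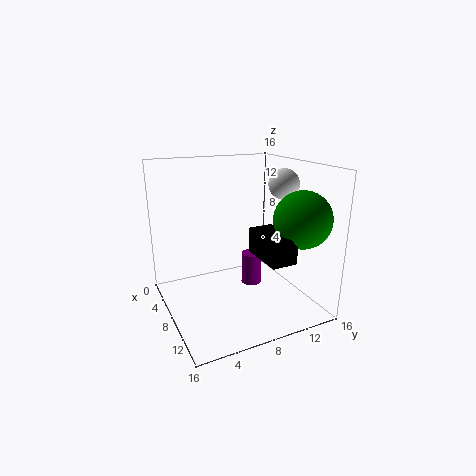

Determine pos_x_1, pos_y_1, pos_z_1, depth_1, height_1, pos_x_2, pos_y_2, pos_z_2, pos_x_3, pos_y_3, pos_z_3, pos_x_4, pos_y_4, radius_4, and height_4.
pos_x_1 = 9.25
pos_y_1 = 8.75
pos_z_1 = 6.75
depth_1 = 2.75
height_1 = 2.75
pos_x_2 = 12.75
pos_y_2 = 13
pos_z_2 = 10.75
pos_x_3 = 8
pos_y_3 = 13.75
pos_z_3 = 13.5
pos_x_4 = 5.25
pos_y_4 = 11.25
radius_4 = 1.25
height_4 = 4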